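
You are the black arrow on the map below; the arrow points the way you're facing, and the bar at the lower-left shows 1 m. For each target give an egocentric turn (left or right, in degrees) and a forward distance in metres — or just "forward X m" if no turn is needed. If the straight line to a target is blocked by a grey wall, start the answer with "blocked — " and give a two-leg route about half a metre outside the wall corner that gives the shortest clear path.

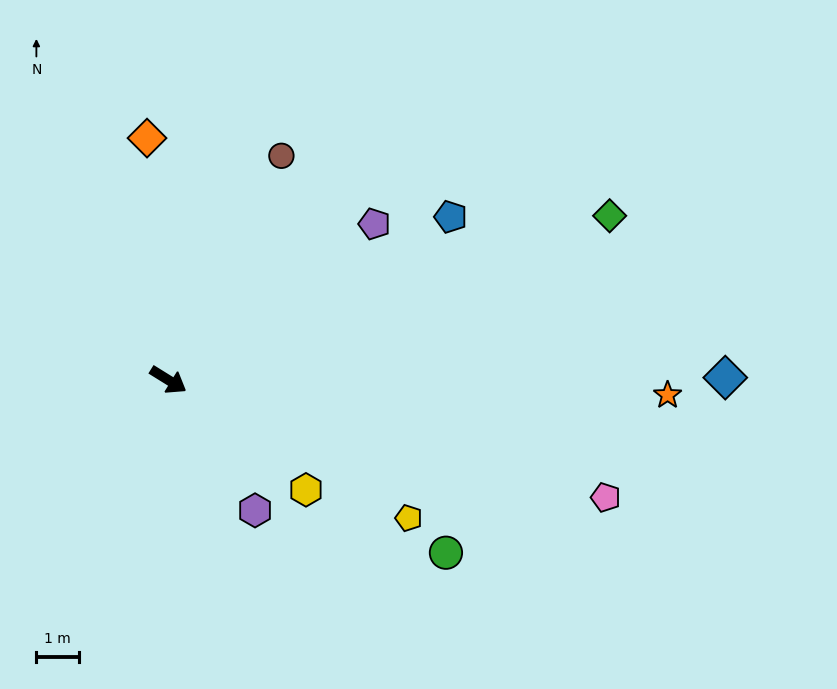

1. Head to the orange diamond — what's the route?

turn left 127°, forward 5.8 m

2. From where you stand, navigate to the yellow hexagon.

turn right 7°, forward 4.2 m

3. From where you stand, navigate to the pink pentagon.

turn left 17°, forward 10.7 m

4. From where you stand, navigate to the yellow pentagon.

forward 6.6 m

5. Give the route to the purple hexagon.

turn right 25°, forward 3.7 m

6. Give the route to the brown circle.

turn left 95°, forward 6.0 m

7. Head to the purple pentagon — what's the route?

turn left 69°, forward 6.1 m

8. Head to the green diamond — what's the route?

turn left 52°, forward 11.2 m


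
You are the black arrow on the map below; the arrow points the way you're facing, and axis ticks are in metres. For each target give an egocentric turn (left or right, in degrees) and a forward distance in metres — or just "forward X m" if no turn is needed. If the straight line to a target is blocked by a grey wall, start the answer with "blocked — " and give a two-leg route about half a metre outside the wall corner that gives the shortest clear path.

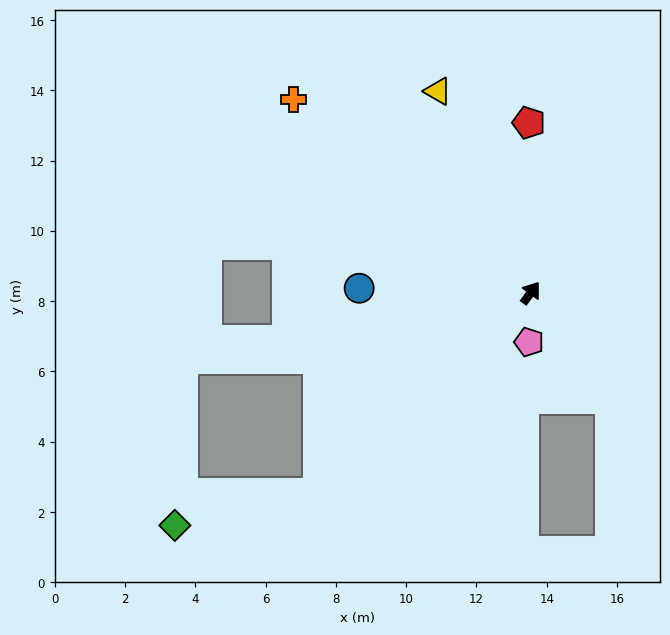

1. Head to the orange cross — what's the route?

turn left 87°, forward 8.7 m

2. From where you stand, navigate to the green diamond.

blocked — turn left 170°, forward 8.3 m, then turn right 31°, forward 4.2 m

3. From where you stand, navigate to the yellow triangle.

turn left 61°, forward 6.3 m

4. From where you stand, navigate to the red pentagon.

turn left 37°, forward 4.8 m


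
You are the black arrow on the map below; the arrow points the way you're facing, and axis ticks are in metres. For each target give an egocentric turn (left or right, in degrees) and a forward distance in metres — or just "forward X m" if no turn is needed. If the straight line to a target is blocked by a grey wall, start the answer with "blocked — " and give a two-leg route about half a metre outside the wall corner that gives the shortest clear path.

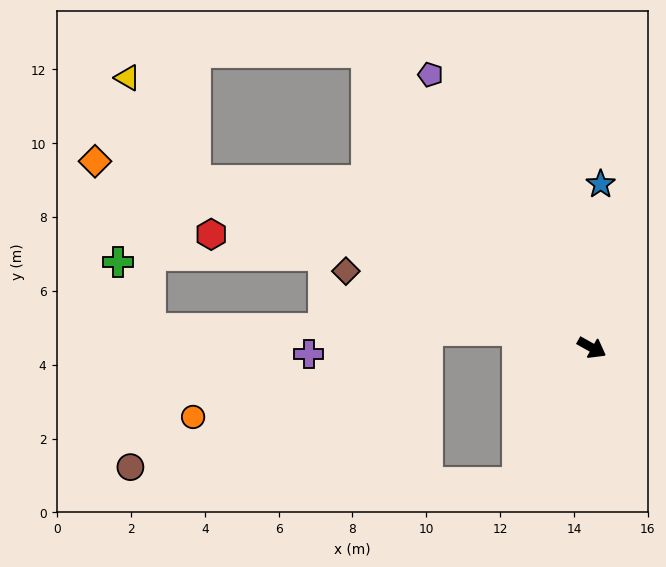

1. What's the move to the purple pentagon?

turn left 150°, forward 8.6 m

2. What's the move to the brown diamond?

turn right 168°, forward 7.0 m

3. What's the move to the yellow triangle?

blocked — turn right 174°, forward 11.7 m, then turn right 33°, forward 3.3 m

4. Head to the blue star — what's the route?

turn left 116°, forward 4.4 m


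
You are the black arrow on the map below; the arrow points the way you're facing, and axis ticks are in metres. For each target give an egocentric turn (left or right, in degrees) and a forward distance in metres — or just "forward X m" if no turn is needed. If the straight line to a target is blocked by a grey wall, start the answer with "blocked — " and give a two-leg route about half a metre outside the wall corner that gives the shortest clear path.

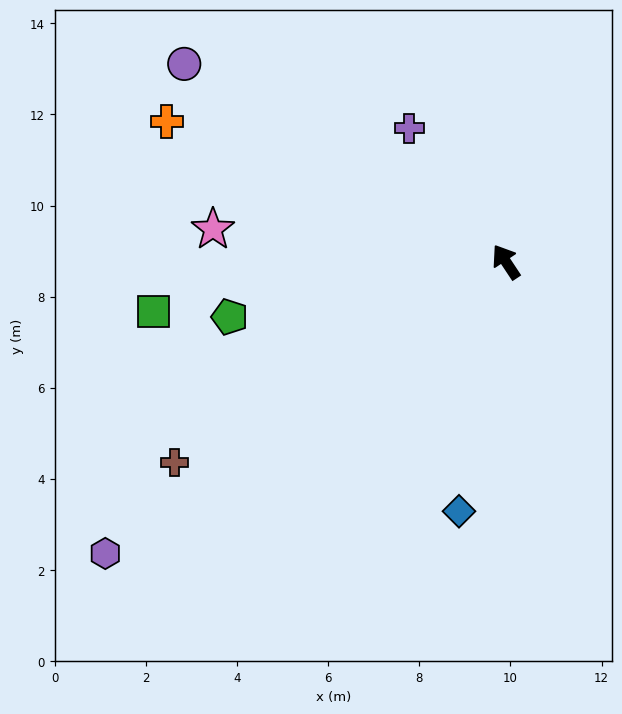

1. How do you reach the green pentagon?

turn left 68°, forward 6.2 m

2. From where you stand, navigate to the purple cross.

turn left 2°, forward 3.6 m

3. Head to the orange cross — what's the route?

turn left 34°, forward 8.1 m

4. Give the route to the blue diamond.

turn left 136°, forward 5.6 m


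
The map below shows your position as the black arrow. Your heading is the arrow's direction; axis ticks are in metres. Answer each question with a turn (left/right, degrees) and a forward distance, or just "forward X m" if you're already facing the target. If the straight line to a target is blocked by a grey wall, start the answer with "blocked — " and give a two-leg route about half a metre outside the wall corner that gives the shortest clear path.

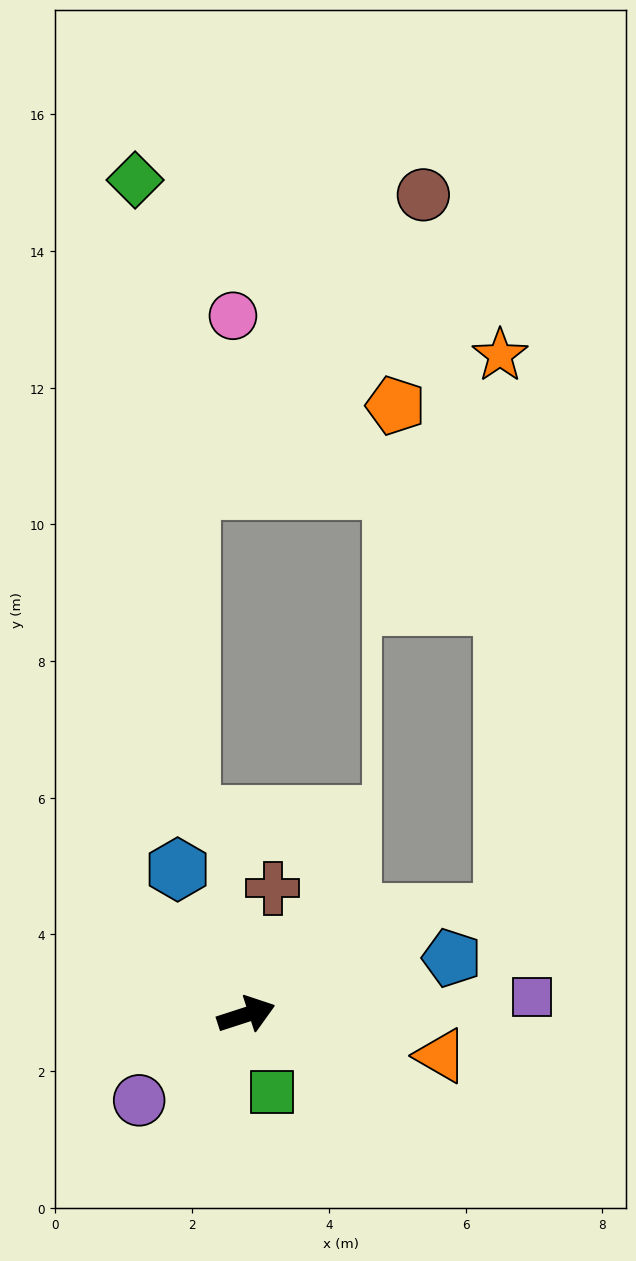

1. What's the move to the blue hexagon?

turn left 97°, forward 2.4 m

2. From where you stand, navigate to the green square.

turn right 90°, forward 1.2 m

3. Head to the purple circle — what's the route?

turn right 159°, forward 2.0 m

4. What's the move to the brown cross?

turn left 60°, forward 1.9 m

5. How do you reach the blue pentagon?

turn right 3°, forward 3.1 m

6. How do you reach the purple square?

turn right 14°, forward 4.2 m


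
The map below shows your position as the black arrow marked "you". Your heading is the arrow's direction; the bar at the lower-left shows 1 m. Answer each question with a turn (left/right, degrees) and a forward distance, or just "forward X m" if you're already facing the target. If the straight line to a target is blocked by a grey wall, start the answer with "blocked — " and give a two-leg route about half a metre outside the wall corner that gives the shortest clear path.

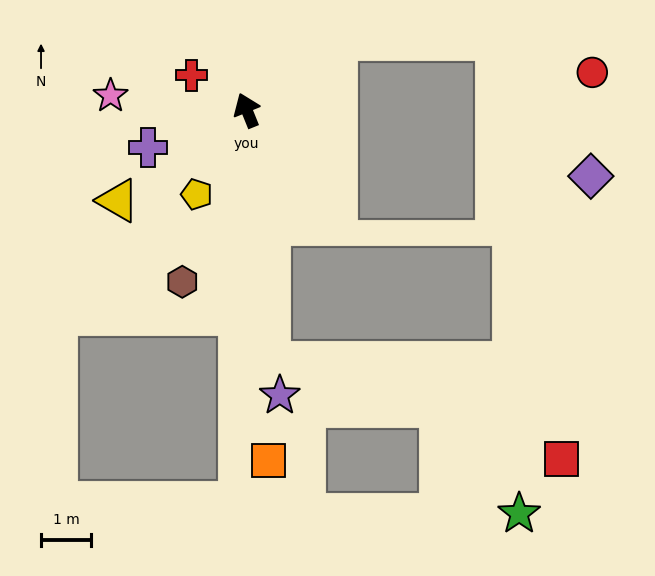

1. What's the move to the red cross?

turn left 36°, forward 1.3 m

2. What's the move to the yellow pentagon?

turn left 127°, forward 2.0 m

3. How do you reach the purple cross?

turn left 89°, forward 2.1 m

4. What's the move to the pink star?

turn left 62°, forward 2.7 m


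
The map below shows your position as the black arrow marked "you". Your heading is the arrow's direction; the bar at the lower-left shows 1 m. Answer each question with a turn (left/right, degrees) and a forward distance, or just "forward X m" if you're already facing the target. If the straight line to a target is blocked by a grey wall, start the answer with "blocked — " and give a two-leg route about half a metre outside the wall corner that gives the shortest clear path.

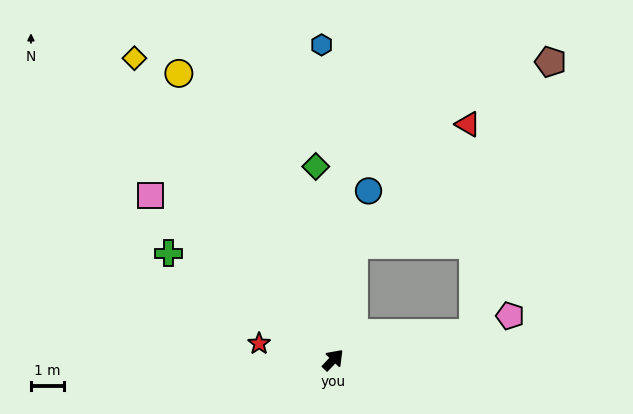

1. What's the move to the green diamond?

turn left 49°, forward 5.8 m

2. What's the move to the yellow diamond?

turn left 77°, forward 10.9 m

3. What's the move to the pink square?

turn left 92°, forward 7.4 m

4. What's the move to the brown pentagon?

blocked — turn right 36°, forward 4.3 m, then turn left 63°, forward 8.5 m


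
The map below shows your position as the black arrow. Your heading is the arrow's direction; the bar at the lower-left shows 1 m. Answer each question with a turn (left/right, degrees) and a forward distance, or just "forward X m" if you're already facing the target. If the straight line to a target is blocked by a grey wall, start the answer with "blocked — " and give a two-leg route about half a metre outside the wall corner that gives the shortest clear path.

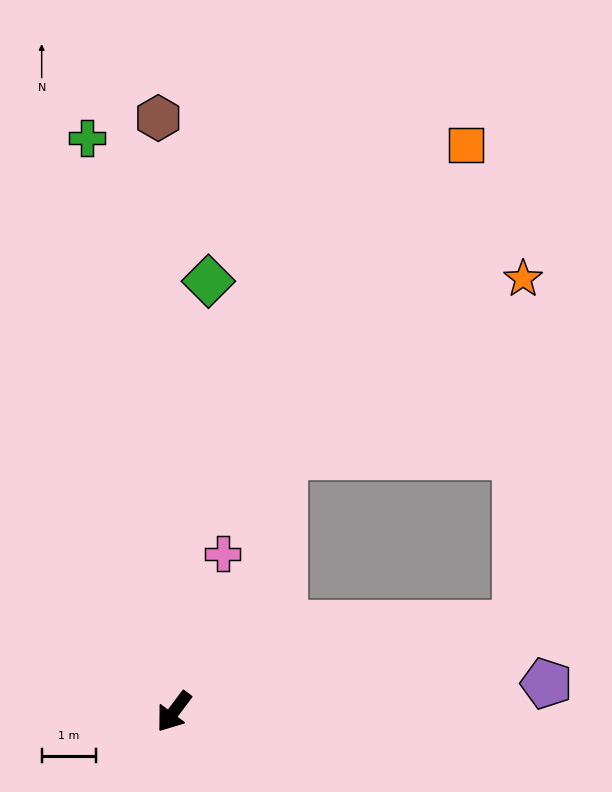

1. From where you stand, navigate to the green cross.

turn right 135°, forward 10.6 m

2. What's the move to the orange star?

blocked — turn left 141°, forward 6.5 m, then turn left 75°, forward 6.3 m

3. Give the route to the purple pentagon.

turn left 131°, forward 6.9 m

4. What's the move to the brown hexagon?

turn right 142°, forward 10.9 m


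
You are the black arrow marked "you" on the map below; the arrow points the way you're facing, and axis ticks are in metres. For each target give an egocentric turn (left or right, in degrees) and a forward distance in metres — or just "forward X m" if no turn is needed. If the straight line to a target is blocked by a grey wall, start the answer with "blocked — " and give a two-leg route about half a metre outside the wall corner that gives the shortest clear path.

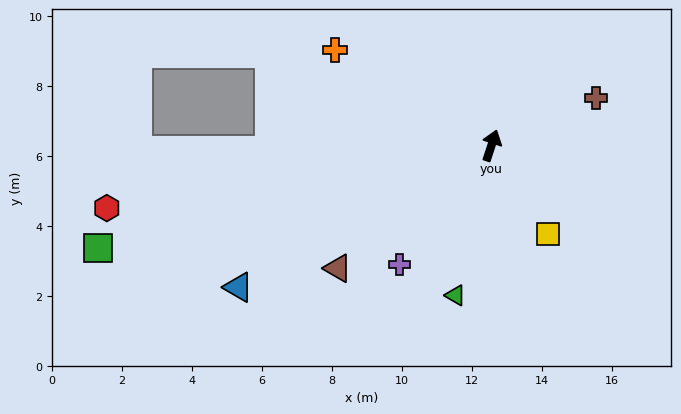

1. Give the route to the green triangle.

turn right 175°, forward 4.4 m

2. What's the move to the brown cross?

turn right 47°, forward 3.3 m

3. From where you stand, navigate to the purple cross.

turn left 161°, forward 4.3 m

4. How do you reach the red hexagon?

turn left 117°, forward 11.1 m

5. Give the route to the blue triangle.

turn left 138°, forward 8.3 m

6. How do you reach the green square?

turn left 123°, forward 11.6 m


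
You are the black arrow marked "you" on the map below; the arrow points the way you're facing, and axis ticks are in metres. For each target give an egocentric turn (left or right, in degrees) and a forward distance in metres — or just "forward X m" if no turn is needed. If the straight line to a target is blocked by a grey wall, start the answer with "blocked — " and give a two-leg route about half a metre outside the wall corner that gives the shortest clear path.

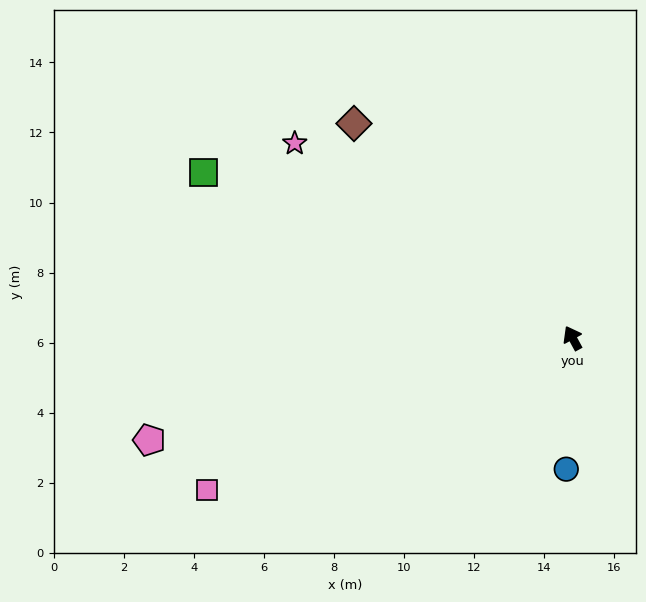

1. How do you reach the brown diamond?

turn left 17°, forward 8.7 m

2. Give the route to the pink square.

turn left 84°, forward 11.3 m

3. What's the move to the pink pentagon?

turn left 75°, forward 12.4 m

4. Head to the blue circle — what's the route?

turn left 149°, forward 3.7 m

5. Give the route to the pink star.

turn left 26°, forward 9.7 m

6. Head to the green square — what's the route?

turn left 37°, forward 11.5 m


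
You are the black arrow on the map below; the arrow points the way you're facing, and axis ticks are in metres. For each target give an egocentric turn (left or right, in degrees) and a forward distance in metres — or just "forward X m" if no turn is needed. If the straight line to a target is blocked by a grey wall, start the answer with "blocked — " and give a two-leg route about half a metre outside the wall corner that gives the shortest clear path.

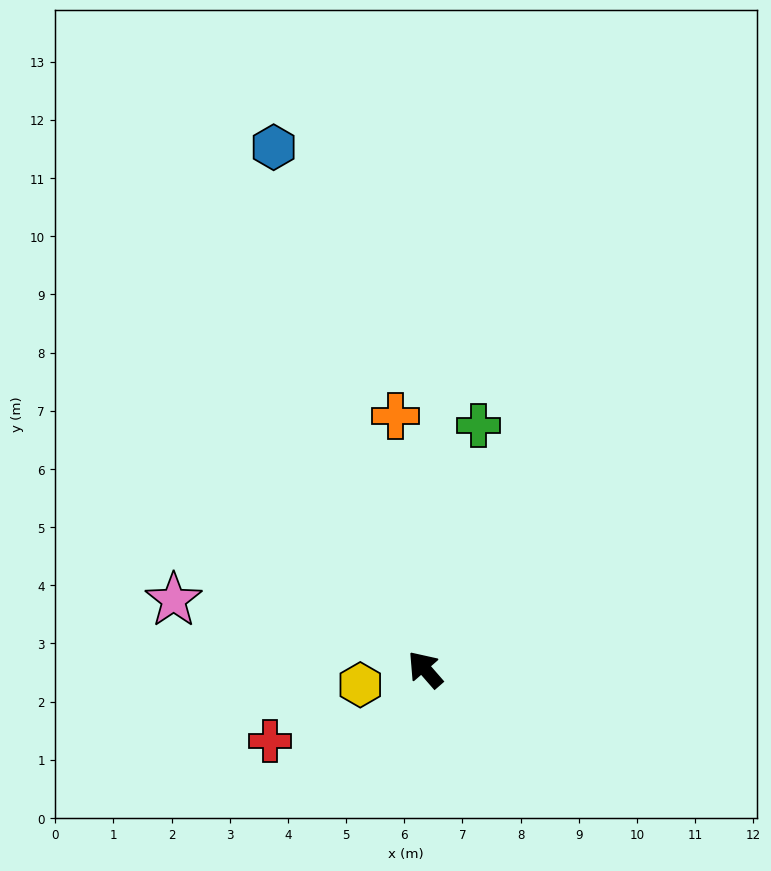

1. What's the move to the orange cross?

turn right 34°, forward 4.4 m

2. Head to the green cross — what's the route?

turn right 53°, forward 4.3 m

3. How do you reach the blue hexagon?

turn right 25°, forward 9.3 m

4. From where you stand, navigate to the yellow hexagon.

turn left 62°, forward 1.1 m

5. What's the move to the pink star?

turn left 33°, forward 4.5 m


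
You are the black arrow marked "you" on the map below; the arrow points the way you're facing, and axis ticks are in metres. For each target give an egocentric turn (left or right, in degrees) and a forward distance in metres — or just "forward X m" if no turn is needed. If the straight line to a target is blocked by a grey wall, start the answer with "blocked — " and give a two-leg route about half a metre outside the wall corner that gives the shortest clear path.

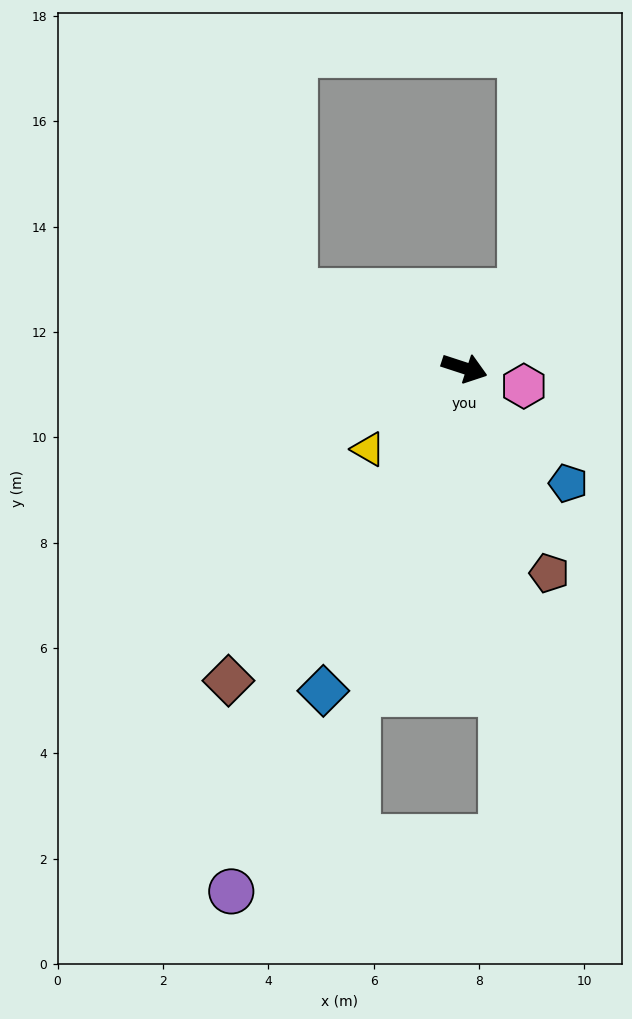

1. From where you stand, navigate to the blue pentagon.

turn right 30°, forward 2.9 m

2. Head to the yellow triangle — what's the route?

turn right 122°, forward 2.4 m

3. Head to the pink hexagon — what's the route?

forward 1.2 m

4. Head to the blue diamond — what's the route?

turn right 96°, forward 6.7 m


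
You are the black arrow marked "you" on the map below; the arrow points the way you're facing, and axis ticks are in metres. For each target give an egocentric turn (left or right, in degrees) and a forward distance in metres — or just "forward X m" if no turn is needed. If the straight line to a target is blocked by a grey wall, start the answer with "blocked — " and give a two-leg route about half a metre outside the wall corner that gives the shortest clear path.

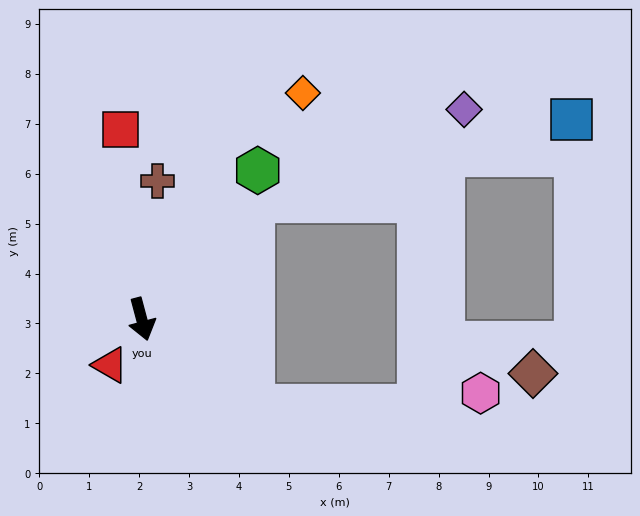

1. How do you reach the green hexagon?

turn left 127°, forward 3.8 m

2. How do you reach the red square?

turn left 171°, forward 3.8 m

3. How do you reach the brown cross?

turn left 159°, forward 2.8 m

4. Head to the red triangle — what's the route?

turn right 49°, forward 1.1 m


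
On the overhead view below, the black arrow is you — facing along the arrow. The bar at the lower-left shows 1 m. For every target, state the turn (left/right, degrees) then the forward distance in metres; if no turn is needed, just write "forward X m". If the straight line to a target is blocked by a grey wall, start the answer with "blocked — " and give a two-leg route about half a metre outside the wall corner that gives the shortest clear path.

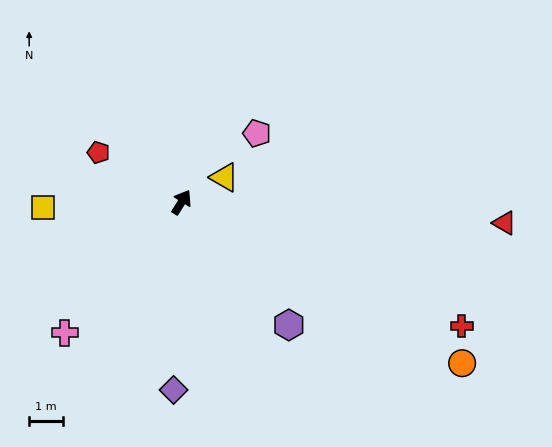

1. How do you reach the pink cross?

turn left 170°, forward 5.2 m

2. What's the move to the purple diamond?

turn right 150°, forward 5.6 m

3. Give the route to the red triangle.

turn right 62°, forward 9.6 m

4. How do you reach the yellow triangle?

turn right 28°, forward 1.5 m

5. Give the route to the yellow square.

turn left 124°, forward 4.1 m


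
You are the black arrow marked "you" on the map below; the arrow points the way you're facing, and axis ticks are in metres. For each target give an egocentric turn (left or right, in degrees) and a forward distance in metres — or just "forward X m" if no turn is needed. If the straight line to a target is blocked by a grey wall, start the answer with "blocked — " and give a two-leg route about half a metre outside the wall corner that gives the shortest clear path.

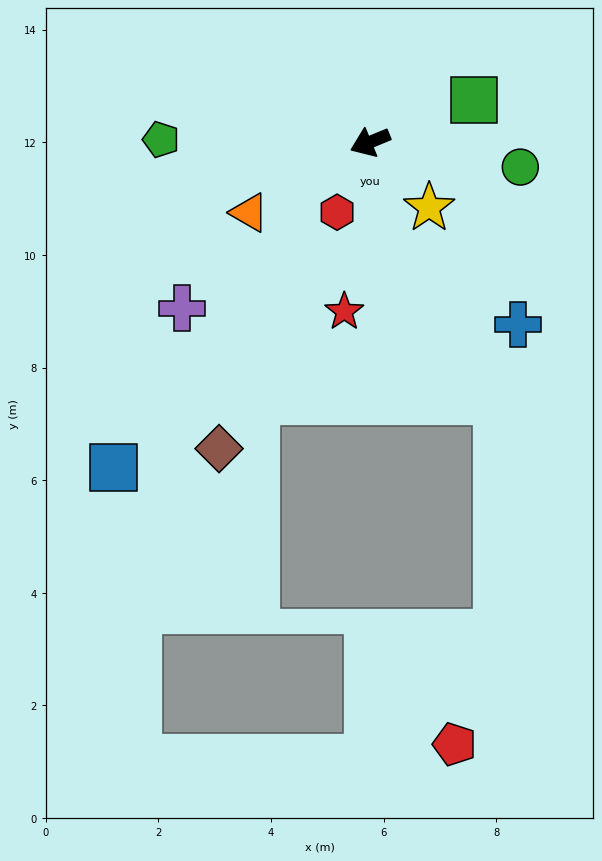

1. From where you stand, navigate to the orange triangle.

turn left 8°, forward 2.5 m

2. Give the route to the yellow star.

turn left 110°, forward 1.6 m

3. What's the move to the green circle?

turn left 148°, forward 2.7 m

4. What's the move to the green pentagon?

turn right 23°, forward 3.7 m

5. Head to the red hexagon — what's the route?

turn left 42°, forward 1.4 m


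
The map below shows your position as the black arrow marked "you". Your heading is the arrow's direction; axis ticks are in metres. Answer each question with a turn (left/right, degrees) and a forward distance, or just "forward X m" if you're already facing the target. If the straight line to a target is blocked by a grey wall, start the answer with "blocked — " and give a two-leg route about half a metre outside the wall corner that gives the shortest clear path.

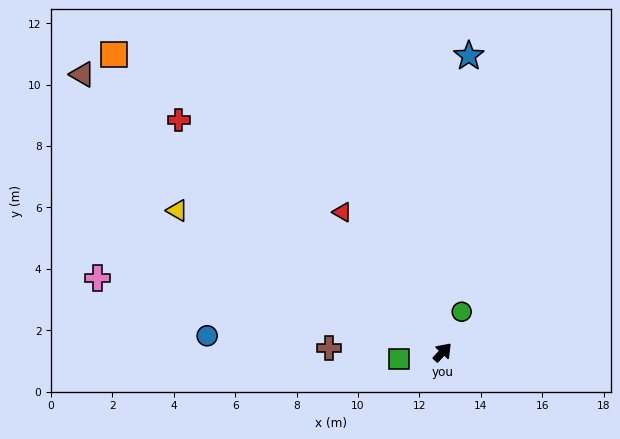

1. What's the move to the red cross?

turn left 92°, forward 11.4 m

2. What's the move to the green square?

turn left 141°, forward 1.4 m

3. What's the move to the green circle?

turn left 18°, forward 1.5 m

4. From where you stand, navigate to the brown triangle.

turn left 95°, forward 14.8 m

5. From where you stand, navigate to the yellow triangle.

turn left 105°, forward 9.8 m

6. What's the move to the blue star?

turn left 38°, forward 9.7 m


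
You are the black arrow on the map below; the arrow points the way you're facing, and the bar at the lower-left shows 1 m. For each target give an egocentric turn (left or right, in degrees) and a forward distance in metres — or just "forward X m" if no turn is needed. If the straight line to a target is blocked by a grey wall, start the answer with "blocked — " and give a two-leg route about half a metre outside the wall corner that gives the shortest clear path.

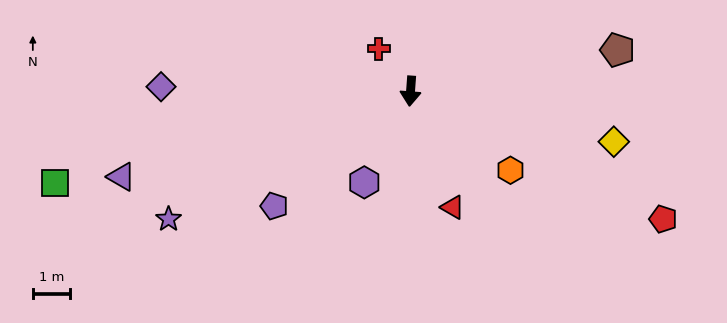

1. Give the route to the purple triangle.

turn right 69°, forward 8.1 m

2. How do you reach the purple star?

turn right 58°, forward 7.4 m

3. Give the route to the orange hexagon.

turn left 56°, forward 3.4 m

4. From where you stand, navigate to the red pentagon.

turn left 67°, forward 7.6 m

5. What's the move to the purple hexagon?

turn right 23°, forward 2.8 m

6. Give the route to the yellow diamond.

turn left 80°, forward 5.6 m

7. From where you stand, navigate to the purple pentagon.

turn right 46°, forward 4.8 m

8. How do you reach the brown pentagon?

turn left 105°, forward 5.7 m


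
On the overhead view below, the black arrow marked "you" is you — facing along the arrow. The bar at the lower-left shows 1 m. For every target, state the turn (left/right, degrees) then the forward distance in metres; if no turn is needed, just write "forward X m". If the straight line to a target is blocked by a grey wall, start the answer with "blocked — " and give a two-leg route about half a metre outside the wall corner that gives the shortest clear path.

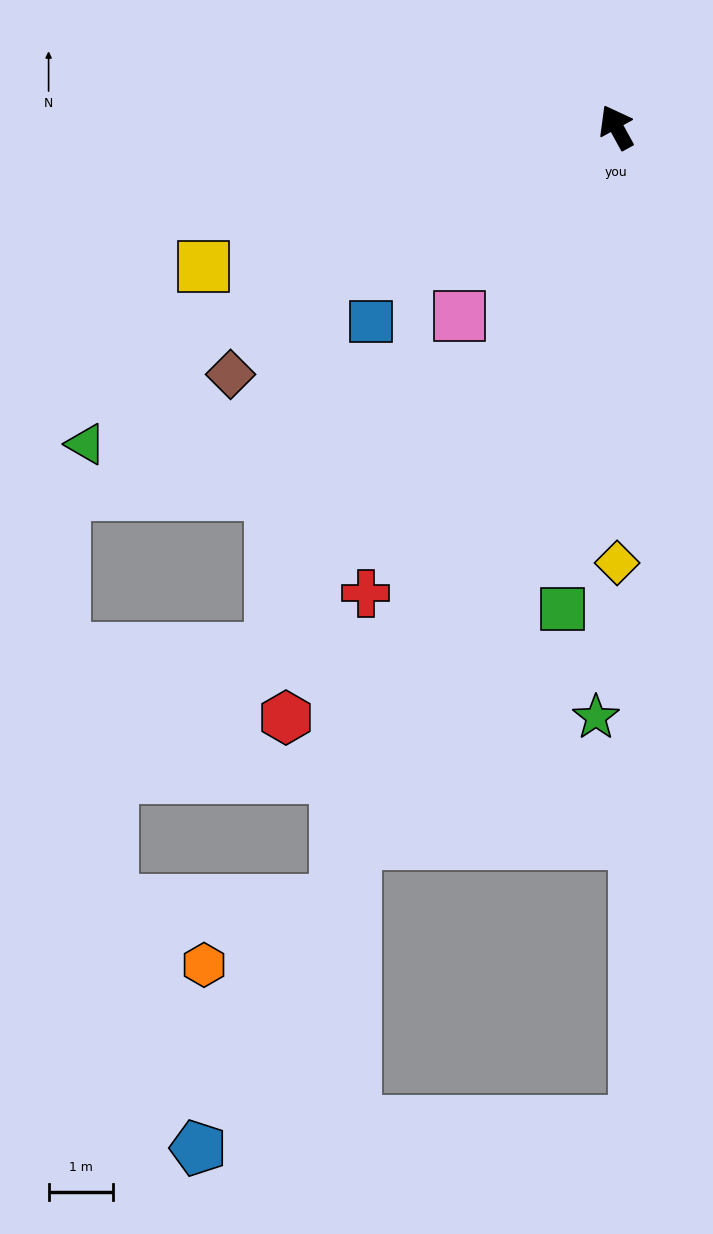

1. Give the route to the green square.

turn left 145°, forward 7.5 m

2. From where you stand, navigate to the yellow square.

turn left 80°, forward 6.8 m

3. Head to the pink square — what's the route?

turn left 112°, forward 3.8 m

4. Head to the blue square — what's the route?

turn left 100°, forward 4.8 m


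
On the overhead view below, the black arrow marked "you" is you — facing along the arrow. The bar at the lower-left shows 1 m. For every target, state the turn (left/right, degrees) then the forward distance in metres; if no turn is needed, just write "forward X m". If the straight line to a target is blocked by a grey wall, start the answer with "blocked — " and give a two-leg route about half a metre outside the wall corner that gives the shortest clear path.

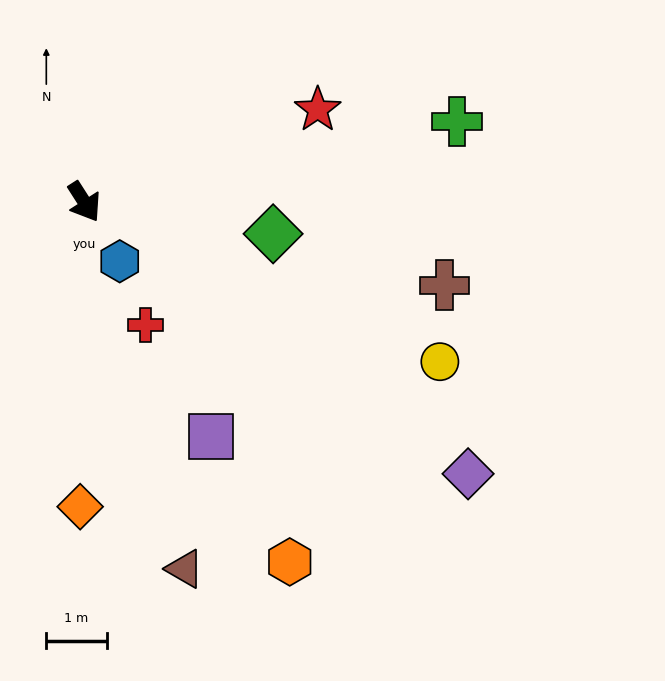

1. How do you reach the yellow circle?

turn left 33°, forward 6.5 m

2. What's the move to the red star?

turn left 79°, forward 4.2 m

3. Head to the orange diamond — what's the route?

turn right 33°, forward 5.0 m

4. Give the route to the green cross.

turn left 70°, forward 6.3 m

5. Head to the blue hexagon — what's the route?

forward 1.1 m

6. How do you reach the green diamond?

turn left 48°, forward 3.2 m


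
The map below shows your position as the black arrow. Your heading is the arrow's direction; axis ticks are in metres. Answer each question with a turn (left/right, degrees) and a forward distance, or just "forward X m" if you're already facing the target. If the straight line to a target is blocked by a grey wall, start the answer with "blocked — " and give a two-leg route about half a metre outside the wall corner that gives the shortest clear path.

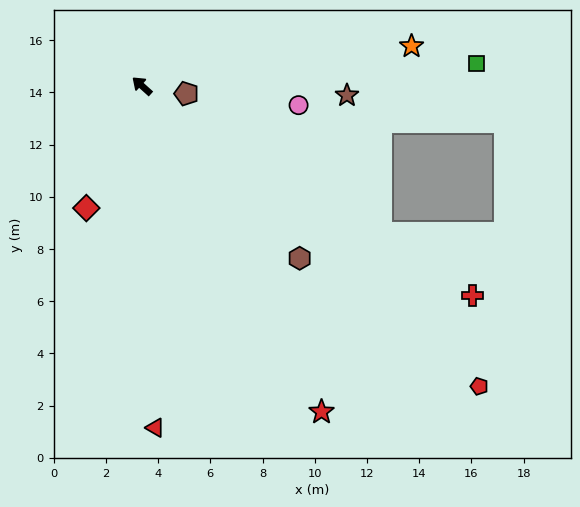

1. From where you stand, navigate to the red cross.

turn right 170°, forward 15.0 m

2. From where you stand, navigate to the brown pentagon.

turn right 148°, forward 1.7 m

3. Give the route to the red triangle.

turn left 134°, forward 13.1 m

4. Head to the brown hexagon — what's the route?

turn left 174°, forward 8.9 m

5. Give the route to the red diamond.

turn left 108°, forward 5.1 m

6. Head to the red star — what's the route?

turn left 161°, forward 14.2 m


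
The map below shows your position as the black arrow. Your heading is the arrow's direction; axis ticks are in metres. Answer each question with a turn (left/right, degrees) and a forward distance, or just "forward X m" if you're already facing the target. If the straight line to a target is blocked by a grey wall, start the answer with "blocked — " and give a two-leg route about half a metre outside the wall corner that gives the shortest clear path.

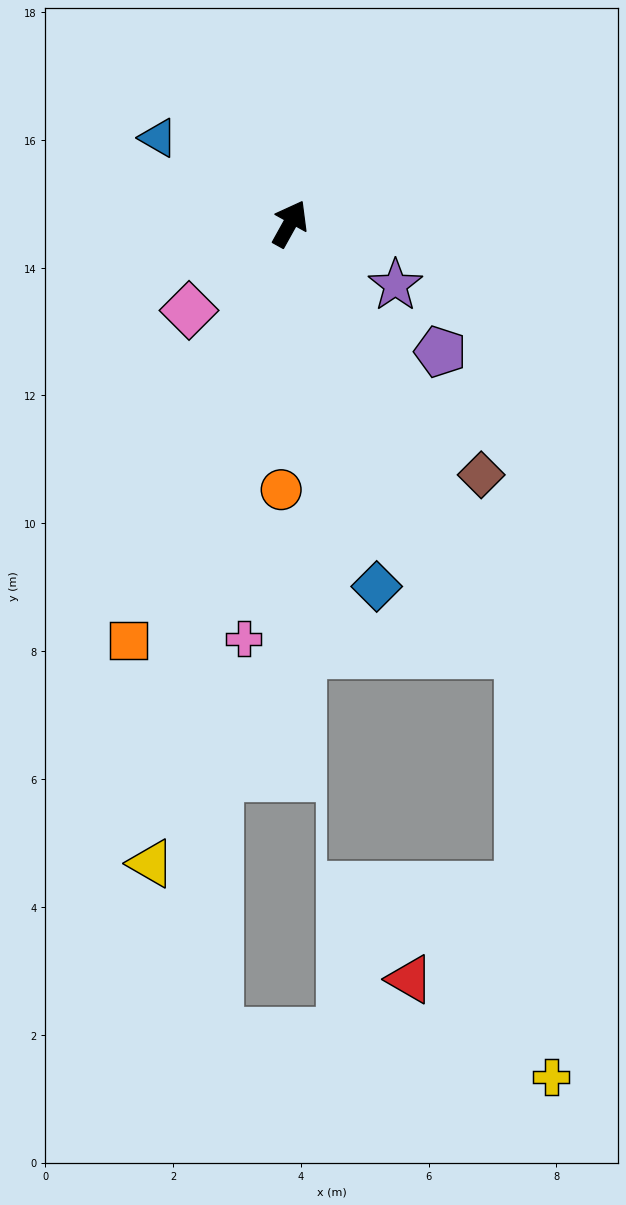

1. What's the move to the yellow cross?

blocked — turn right 123°, forward 7.6 m, then turn right 24°, forward 6.7 m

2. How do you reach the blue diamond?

turn right 138°, forward 5.8 m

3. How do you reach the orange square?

turn right 172°, forward 7.0 m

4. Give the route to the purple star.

turn right 91°, forward 1.9 m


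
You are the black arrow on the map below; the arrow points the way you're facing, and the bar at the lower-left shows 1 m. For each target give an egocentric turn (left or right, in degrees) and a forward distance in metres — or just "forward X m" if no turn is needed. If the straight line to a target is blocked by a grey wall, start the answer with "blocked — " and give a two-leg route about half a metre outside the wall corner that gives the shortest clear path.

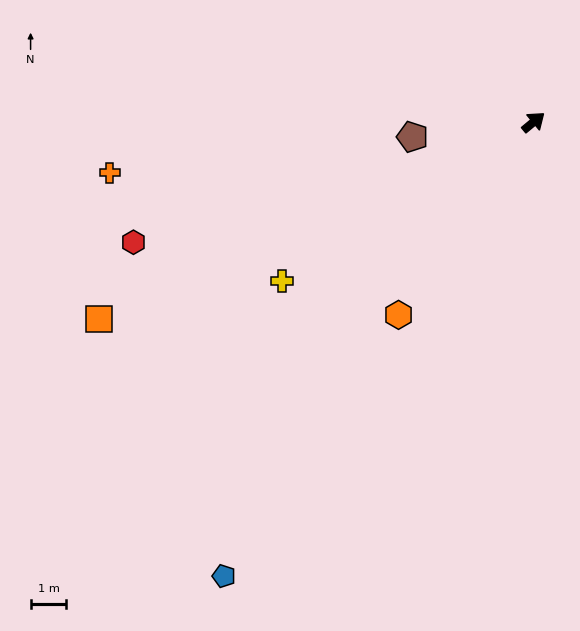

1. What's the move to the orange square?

turn left 165°, forward 13.3 m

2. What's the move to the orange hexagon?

turn right 165°, forward 6.6 m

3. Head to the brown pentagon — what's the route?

turn left 147°, forward 3.4 m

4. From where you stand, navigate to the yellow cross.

turn left 173°, forward 8.3 m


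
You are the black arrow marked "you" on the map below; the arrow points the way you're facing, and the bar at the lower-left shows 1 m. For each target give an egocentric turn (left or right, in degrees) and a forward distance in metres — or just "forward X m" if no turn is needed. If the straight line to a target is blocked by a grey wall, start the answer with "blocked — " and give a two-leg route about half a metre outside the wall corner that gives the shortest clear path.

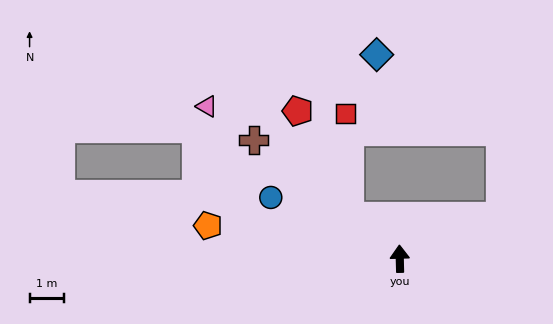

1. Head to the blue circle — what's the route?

turn left 63°, forward 4.1 m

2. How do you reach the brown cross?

turn left 49°, forward 5.5 m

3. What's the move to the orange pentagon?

turn left 79°, forward 5.7 m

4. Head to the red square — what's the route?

blocked — turn left 48°, forward 1.9 m, then turn right 47°, forward 3.0 m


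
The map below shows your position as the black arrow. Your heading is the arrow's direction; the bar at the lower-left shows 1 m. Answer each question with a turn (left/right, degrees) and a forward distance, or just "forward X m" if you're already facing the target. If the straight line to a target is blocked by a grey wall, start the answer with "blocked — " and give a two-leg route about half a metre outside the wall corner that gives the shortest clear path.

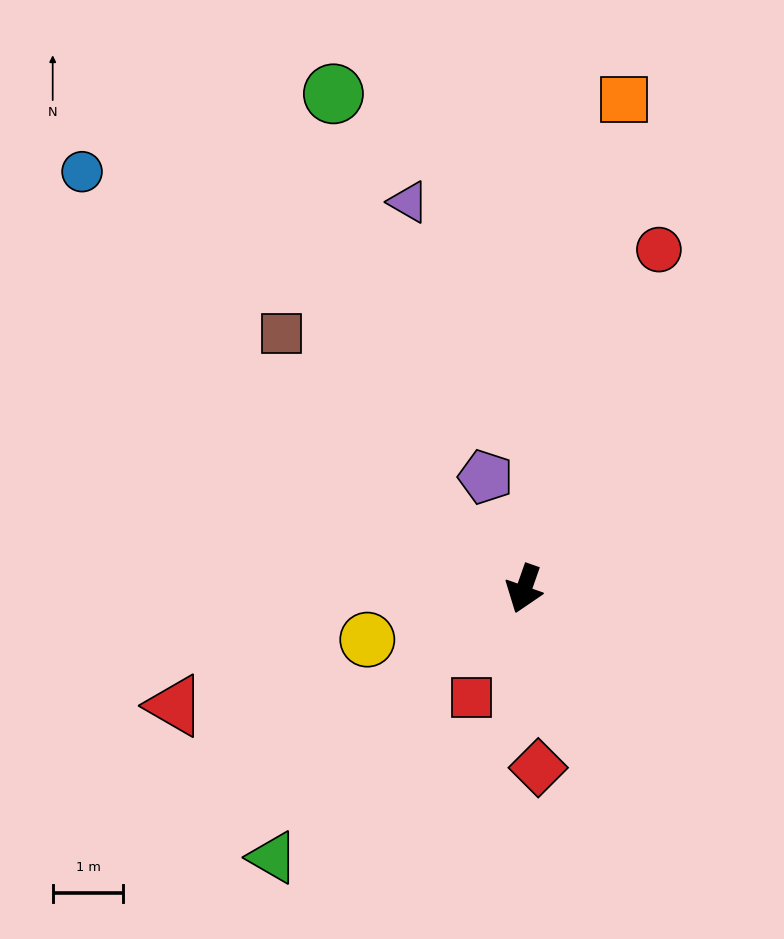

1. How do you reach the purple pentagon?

turn right 142°, forward 1.7 m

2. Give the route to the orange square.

turn right 172°, forward 7.1 m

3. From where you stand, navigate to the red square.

turn right 6°, forward 1.7 m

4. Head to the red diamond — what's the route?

turn left 24°, forward 2.5 m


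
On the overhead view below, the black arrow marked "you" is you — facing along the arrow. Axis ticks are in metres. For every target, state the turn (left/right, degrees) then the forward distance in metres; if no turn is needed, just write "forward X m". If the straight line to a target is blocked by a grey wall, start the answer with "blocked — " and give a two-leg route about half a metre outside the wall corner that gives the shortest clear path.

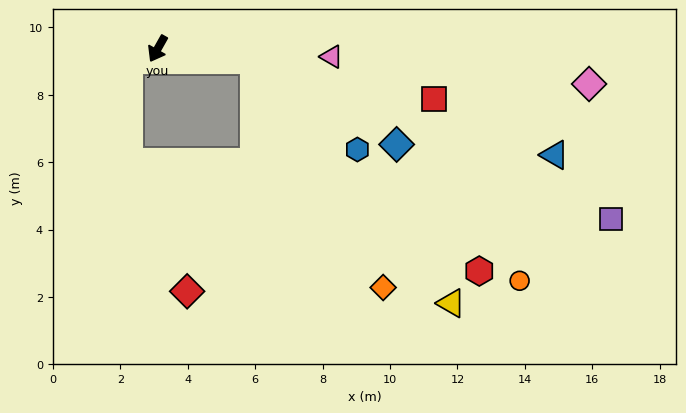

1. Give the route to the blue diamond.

blocked — turn left 113°, forward 2.9 m, then turn right 24°, forward 4.9 m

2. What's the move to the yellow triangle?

blocked — turn left 113°, forward 2.9 m, then turn right 45°, forward 9.3 m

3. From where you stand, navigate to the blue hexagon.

blocked — turn left 113°, forward 2.9 m, then turn right 35°, forward 4.0 m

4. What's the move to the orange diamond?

blocked — turn left 113°, forward 2.9 m, then turn right 54°, forward 7.8 m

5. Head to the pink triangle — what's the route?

turn left 117°, forward 5.2 m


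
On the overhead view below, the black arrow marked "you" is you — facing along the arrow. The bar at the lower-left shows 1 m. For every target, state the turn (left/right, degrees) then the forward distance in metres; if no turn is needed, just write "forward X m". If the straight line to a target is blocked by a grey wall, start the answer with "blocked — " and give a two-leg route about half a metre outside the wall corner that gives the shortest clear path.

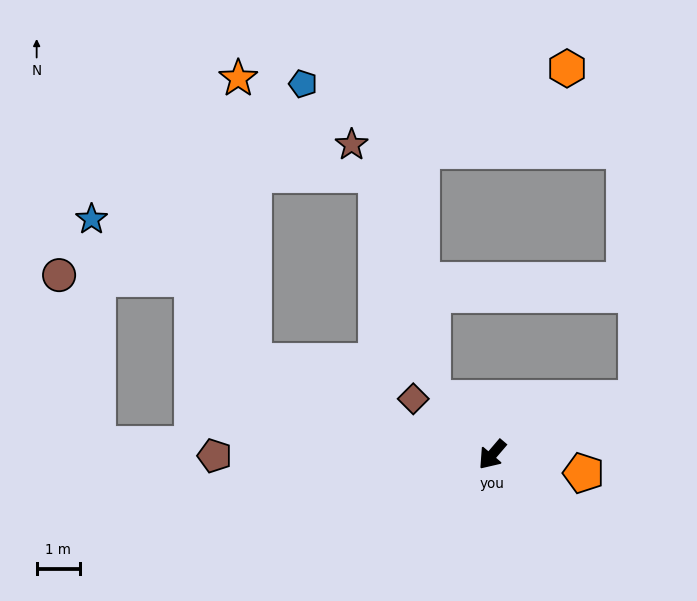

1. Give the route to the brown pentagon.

turn right 49°, forward 6.5 m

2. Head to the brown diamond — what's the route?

turn right 85°, forward 2.2 m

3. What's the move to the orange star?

blocked — turn right 71°, forward 5.9 m, then turn right 65°, forward 6.6 m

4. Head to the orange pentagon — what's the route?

turn left 119°, forward 2.2 m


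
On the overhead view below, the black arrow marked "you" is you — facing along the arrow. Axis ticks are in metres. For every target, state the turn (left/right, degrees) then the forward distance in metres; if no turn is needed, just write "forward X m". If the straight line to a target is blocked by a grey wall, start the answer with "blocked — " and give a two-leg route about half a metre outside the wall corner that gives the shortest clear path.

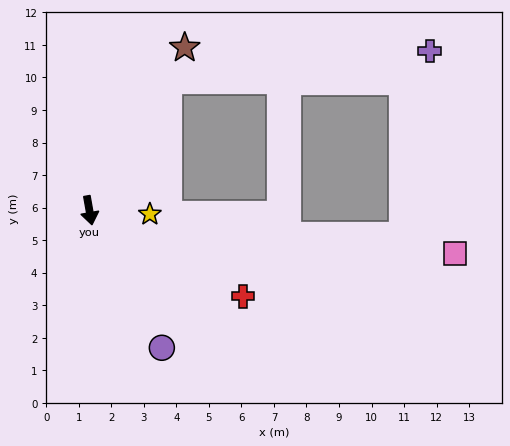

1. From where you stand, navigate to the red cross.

turn left 51°, forward 5.4 m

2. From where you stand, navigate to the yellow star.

turn left 76°, forward 1.9 m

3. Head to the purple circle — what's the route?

turn left 18°, forward 4.8 m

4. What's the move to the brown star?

turn left 140°, forward 5.8 m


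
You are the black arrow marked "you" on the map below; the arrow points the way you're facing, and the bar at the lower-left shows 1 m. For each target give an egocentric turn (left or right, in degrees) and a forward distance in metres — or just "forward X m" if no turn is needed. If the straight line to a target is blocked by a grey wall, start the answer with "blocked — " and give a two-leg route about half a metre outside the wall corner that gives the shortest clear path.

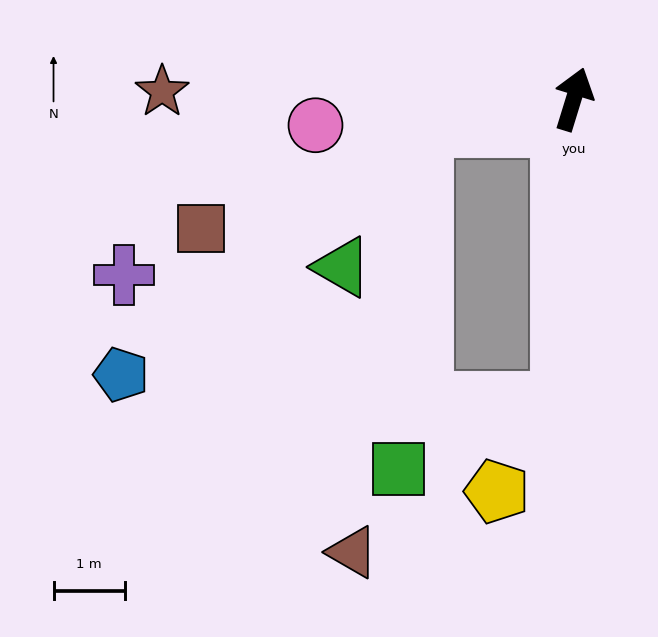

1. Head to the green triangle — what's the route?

blocked — turn left 117°, forward 2.1 m, then turn left 50°, forward 2.3 m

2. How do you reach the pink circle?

turn left 113°, forward 3.6 m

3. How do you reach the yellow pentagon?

blocked — turn right 165°, forward 4.2 m, then turn right 33°, forward 1.5 m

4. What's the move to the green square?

blocked — turn right 165°, forward 4.2 m, then turn right 65°, forward 2.5 m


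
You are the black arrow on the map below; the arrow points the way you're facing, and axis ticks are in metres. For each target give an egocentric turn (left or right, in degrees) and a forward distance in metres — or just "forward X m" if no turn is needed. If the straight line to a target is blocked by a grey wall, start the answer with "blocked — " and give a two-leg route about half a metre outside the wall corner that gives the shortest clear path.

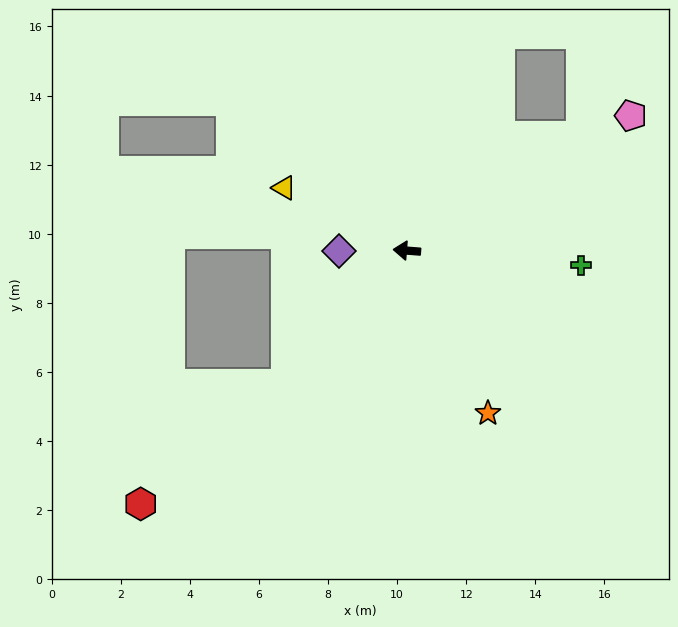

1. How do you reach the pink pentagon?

turn right 144°, forward 7.6 m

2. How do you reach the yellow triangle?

turn right 23°, forward 4.0 m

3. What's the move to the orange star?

turn left 121°, forward 5.3 m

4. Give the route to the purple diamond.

turn left 5°, forward 2.0 m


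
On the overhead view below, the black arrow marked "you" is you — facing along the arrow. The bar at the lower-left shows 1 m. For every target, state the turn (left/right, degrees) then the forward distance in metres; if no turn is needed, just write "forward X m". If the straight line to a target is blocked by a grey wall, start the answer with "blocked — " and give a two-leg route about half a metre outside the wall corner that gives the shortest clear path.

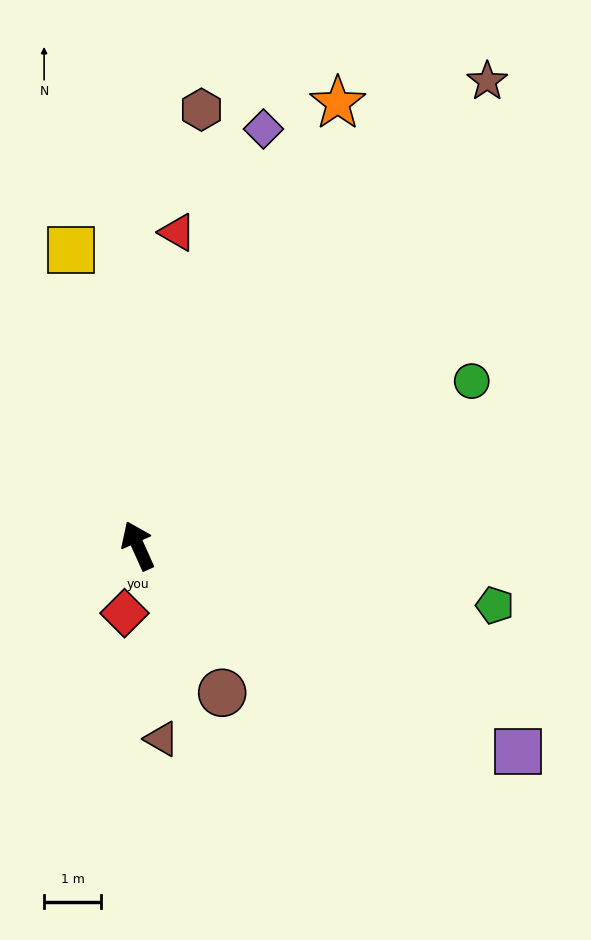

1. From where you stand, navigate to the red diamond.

turn left 145°, forward 1.2 m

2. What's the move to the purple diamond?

turn right 41°, forward 7.6 m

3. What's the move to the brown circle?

turn right 174°, forward 3.0 m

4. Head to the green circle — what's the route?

turn right 88°, forward 6.5 m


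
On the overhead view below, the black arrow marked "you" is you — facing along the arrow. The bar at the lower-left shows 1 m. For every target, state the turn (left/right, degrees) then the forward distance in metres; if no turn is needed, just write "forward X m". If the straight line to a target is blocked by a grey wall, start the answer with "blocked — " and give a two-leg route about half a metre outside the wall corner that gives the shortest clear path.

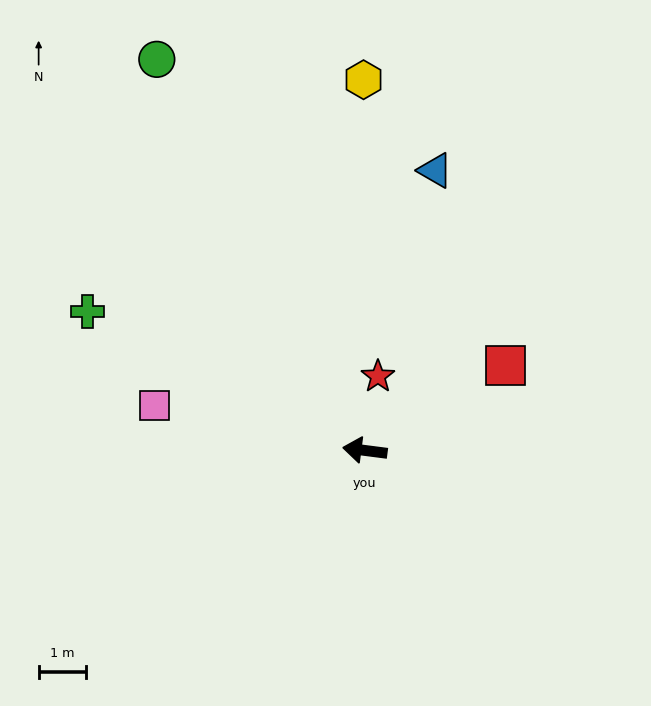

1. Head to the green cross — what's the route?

turn right 19°, forward 6.6 m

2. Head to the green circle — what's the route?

turn right 55°, forward 9.3 m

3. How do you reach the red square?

turn right 141°, forward 3.5 m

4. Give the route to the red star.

turn right 93°, forward 1.6 m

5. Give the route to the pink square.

turn right 5°, forward 4.5 m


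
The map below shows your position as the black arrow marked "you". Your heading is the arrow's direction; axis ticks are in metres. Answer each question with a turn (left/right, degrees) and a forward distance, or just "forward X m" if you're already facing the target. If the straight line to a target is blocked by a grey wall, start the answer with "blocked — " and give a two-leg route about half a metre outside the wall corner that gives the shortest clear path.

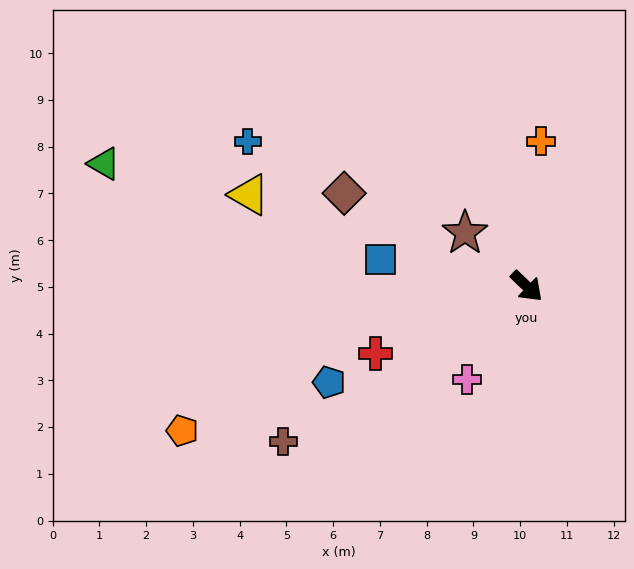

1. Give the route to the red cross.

turn right 112°, forward 3.5 m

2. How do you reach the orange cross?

turn left 128°, forward 3.1 m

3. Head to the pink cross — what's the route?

turn right 79°, forward 2.4 m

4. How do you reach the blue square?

turn right 146°, forward 3.2 m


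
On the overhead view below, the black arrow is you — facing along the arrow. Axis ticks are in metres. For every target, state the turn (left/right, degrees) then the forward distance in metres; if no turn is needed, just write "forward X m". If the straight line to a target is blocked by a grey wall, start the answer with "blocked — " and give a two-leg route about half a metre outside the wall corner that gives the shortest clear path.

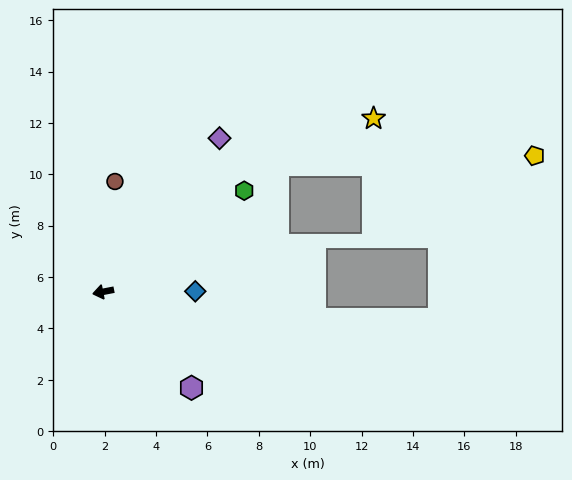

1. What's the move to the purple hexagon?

turn left 122°, forward 5.1 m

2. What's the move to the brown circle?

turn right 107°, forward 4.3 m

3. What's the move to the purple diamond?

turn right 138°, forward 7.5 m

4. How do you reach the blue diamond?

turn left 169°, forward 3.6 m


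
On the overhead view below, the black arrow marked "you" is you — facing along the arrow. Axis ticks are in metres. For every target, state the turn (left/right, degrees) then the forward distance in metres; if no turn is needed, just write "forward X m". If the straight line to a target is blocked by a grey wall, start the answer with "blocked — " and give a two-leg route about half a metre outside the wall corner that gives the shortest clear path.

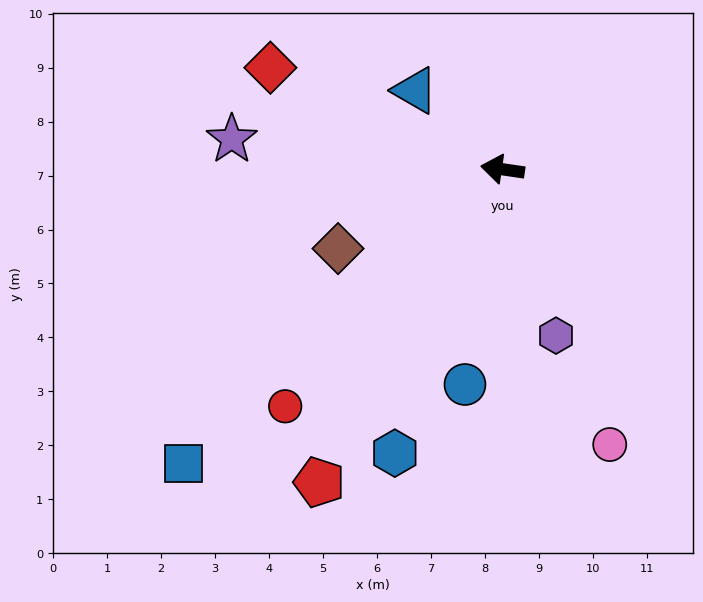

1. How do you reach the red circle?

turn left 56°, forward 6.0 m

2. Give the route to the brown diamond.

turn left 34°, forward 3.4 m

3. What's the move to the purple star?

forward 5.1 m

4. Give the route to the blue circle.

turn left 88°, forward 4.0 m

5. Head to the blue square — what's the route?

turn left 51°, forward 8.0 m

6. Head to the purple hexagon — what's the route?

turn left 116°, forward 3.2 m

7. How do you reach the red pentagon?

turn left 68°, forward 6.7 m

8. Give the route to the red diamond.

turn right 15°, forward 4.7 m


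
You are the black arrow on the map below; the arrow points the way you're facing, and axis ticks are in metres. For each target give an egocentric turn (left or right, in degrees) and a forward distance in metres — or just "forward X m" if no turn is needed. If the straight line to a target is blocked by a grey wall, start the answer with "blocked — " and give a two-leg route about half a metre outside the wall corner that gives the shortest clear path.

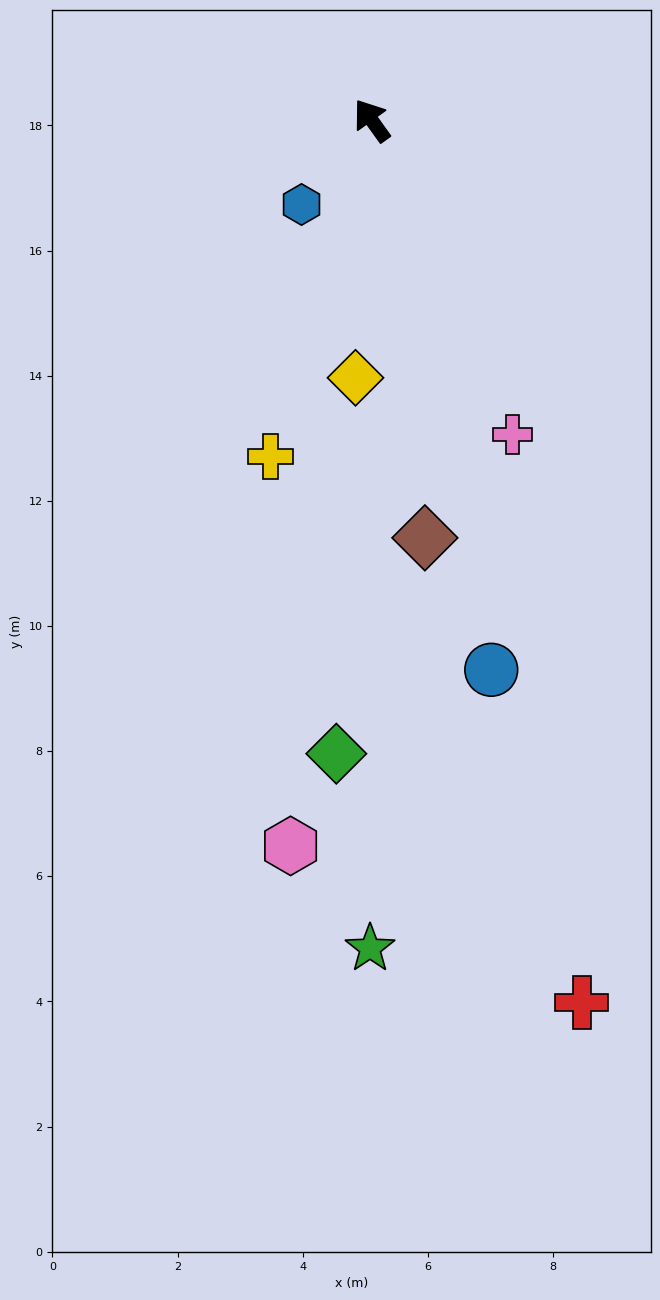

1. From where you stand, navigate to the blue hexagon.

turn left 104°, forward 1.8 m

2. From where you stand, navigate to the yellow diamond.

turn left 141°, forward 4.1 m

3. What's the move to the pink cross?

turn left 168°, forward 5.5 m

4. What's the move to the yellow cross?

turn left 128°, forward 5.6 m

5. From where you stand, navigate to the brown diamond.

turn left 152°, forward 6.7 m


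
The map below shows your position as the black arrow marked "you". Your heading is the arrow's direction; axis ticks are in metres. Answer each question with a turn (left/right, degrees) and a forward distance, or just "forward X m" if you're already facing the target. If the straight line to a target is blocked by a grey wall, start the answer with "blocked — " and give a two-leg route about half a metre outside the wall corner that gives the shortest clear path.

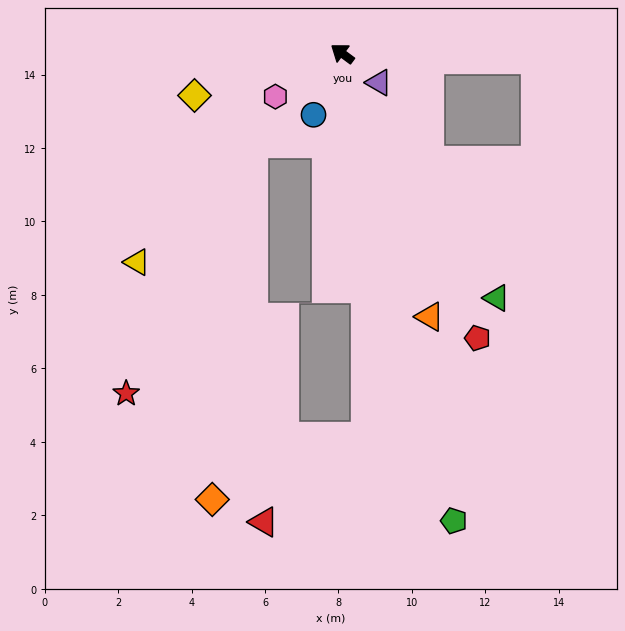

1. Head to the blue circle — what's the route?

turn left 101°, forward 1.8 m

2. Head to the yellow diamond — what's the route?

turn left 52°, forward 4.2 m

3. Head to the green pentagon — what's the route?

turn left 140°, forward 13.1 m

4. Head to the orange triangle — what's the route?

turn left 145°, forward 7.6 m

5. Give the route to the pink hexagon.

turn left 69°, forward 2.2 m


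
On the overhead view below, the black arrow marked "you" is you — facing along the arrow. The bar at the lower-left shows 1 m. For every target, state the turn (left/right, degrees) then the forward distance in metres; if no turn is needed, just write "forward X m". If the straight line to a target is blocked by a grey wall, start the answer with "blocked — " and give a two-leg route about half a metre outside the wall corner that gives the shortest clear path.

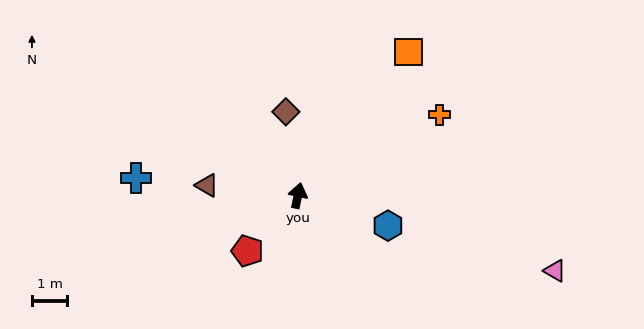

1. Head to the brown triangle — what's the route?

turn left 96°, forward 2.6 m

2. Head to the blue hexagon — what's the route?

turn right 96°, forward 2.7 m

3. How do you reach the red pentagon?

turn left 150°, forward 2.1 m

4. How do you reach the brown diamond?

turn left 20°, forward 2.4 m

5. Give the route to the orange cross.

turn right 48°, forward 4.6 m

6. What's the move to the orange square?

turn right 26°, forward 5.1 m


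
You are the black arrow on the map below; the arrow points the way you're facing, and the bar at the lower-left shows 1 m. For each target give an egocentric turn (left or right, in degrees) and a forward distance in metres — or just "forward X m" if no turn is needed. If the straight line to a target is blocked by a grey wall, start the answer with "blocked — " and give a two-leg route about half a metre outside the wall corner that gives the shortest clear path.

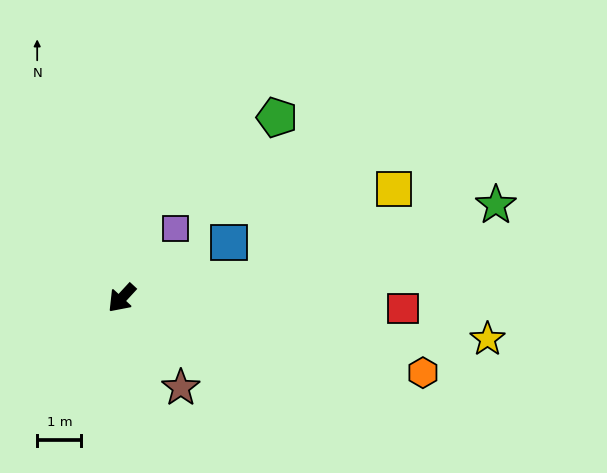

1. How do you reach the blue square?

turn left 160°, forward 2.7 m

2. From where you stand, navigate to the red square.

turn left 131°, forward 6.4 m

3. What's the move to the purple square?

turn right 175°, forward 2.0 m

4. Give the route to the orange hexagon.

turn left 119°, forward 7.0 m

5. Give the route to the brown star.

turn left 76°, forward 2.4 m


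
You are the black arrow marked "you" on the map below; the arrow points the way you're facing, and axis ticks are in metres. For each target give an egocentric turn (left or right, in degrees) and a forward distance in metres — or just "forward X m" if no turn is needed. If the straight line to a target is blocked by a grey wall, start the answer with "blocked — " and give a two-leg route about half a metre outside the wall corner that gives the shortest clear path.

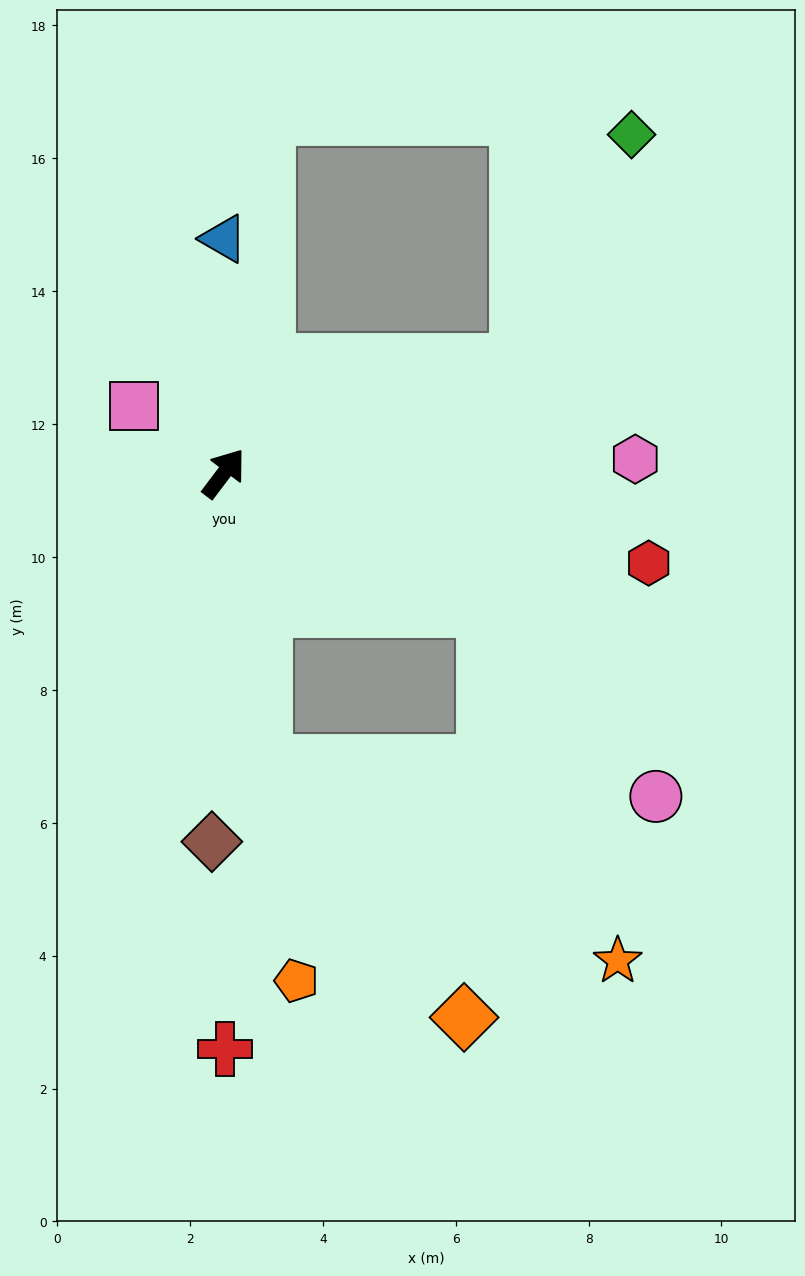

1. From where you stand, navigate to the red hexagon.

turn right 65°, forward 6.5 m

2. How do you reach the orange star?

blocked — turn right 80°, forward 4.4 m, then turn right 42°, forward 5.7 m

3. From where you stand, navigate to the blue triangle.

turn left 37°, forward 3.5 m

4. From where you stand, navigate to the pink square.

turn left 90°, forward 1.7 m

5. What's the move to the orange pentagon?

turn right 135°, forward 7.7 m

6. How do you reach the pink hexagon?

turn right 51°, forward 6.2 m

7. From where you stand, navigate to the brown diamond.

turn right 145°, forward 5.5 m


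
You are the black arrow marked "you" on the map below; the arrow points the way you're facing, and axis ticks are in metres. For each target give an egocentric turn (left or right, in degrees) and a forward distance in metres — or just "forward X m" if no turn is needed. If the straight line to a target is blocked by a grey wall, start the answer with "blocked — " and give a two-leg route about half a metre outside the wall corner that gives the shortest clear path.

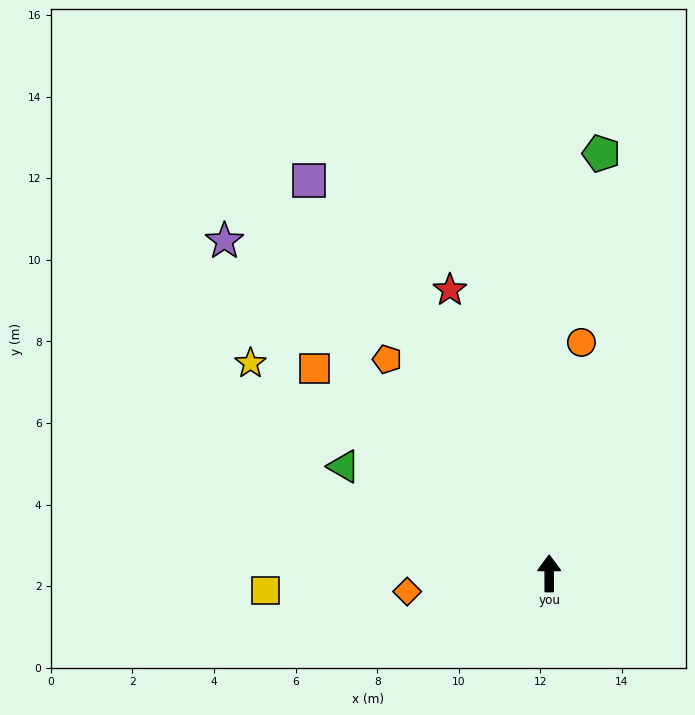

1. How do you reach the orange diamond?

turn left 97°, forward 3.5 m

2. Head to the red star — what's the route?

turn left 19°, forward 7.4 m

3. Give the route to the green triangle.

turn left 62°, forward 5.7 m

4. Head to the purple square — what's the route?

turn left 31°, forward 11.3 m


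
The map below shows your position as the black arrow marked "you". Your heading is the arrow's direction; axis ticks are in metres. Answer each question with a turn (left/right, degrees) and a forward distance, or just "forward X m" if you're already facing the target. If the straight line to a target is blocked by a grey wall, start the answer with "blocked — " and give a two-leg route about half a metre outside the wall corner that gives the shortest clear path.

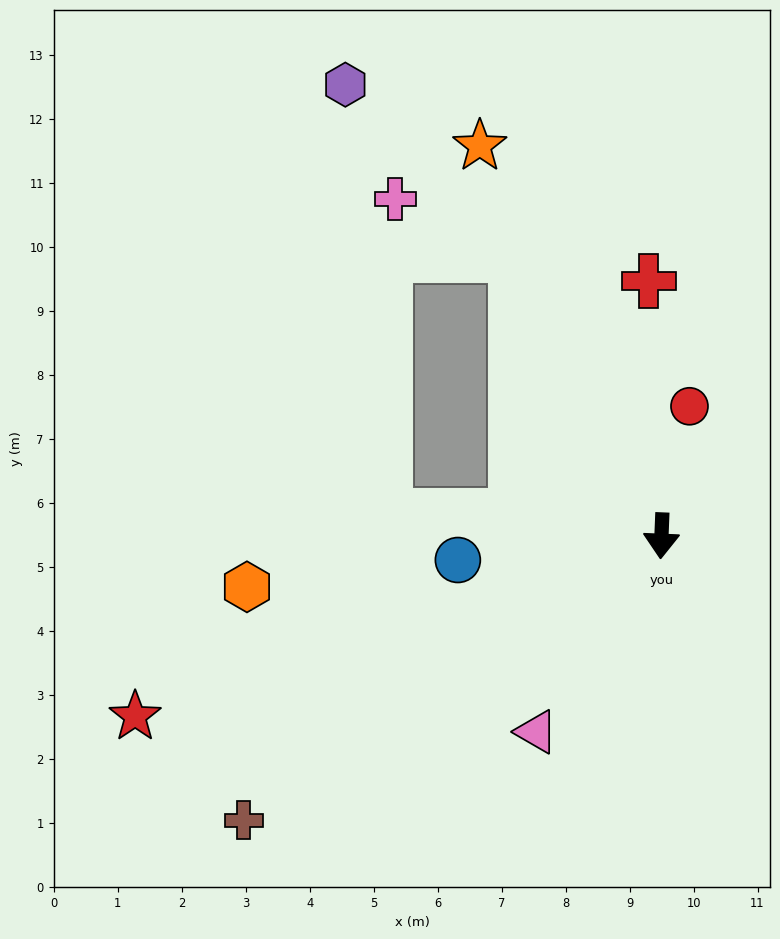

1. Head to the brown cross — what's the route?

turn right 53°, forward 7.9 m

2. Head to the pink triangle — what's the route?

turn right 30°, forward 3.6 m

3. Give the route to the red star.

turn right 69°, forward 8.7 m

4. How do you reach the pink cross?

blocked — turn right 150°, forward 4.9 m, then turn left 38°, forward 2.1 m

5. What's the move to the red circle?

turn left 170°, forward 2.1 m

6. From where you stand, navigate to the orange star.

turn right 153°, forward 6.7 m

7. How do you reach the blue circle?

turn right 81°, forward 3.2 m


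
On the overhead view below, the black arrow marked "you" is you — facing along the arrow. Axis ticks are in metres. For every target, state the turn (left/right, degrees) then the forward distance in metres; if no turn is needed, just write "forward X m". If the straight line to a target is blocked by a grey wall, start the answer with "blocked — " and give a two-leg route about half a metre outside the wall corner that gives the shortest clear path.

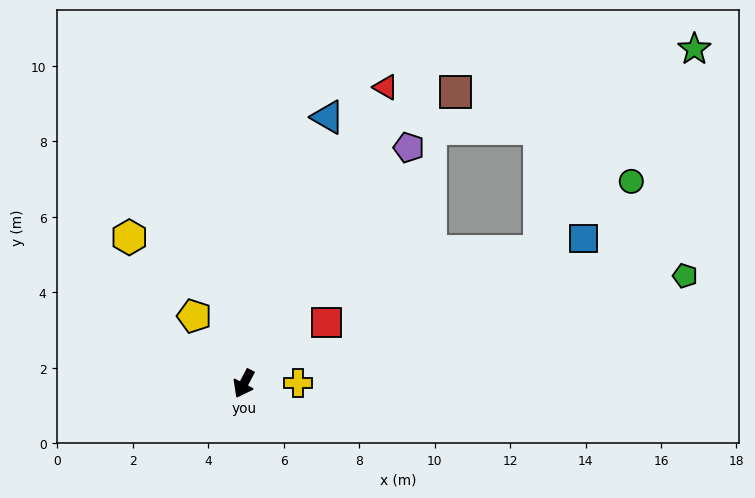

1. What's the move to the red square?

turn left 154°, forward 2.7 m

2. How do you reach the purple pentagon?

turn left 173°, forward 7.6 m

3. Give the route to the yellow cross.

turn left 118°, forward 1.4 m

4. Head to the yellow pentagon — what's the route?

turn right 116°, forward 2.2 m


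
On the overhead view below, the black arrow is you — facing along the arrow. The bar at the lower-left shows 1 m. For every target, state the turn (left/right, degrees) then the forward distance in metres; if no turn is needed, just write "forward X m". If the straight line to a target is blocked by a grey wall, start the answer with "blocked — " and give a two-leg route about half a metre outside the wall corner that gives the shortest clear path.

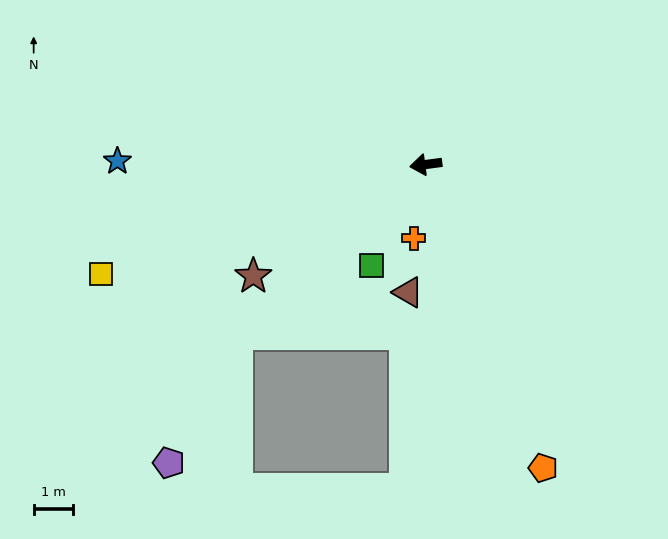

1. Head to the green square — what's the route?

turn left 54°, forward 2.9 m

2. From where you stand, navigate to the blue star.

turn right 8°, forward 7.9 m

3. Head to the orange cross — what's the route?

turn left 73°, forward 1.9 m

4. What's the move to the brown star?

turn left 25°, forward 5.3 m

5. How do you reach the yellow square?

turn left 11°, forward 8.8 m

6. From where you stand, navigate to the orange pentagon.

turn left 104°, forward 8.4 m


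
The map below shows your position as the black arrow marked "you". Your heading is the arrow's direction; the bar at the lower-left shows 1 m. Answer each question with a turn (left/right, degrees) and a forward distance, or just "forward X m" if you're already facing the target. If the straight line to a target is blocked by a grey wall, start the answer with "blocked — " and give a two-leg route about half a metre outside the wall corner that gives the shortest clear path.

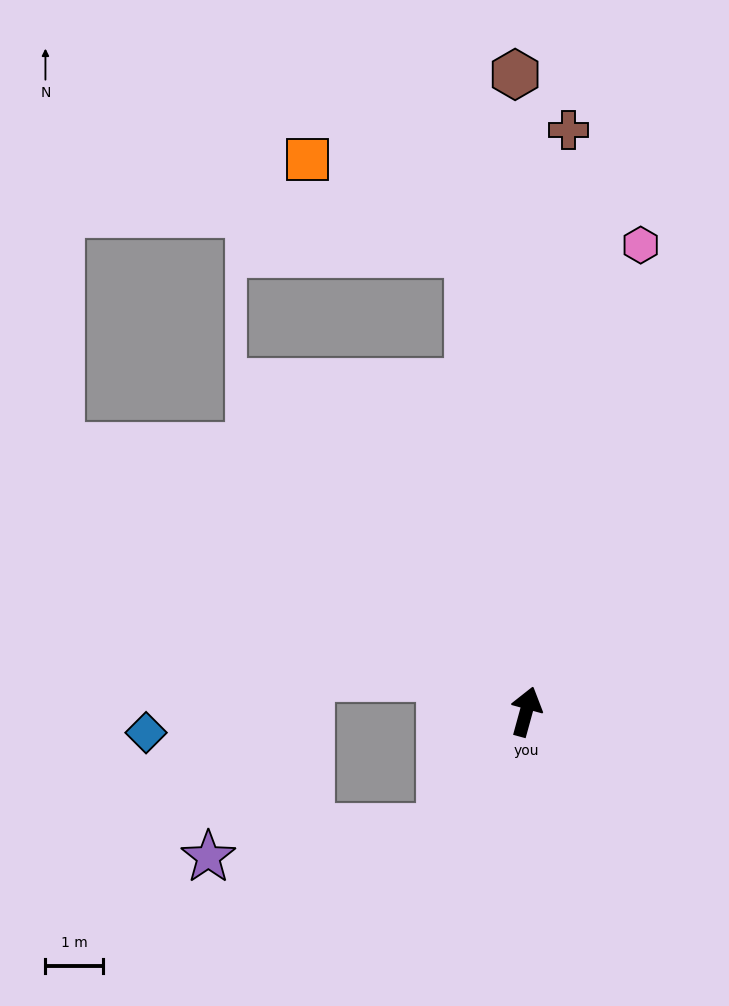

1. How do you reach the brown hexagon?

turn left 16°, forward 11.1 m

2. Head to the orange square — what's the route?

blocked — turn left 23°, forward 8.1 m, then turn left 52°, forward 3.2 m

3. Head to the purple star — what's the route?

blocked — turn left 159°, forward 2.5 m, then turn right 47°, forward 4.1 m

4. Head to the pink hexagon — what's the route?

forward 8.4 m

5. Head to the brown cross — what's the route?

turn left 11°, forward 10.2 m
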